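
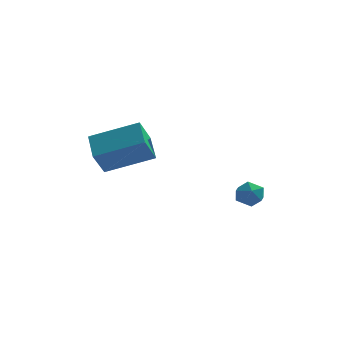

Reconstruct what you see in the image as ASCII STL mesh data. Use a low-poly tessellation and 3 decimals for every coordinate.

solid 
facet normal -0.926 -0.130 -0.355
outer loop
vertex -3.536 -2.022 0.985
vertex -3.237 -1.327 -0.048
vertex -3.125 -3.167 0.333
endloop
endfacet
facet normal -0.234 -0.543 0.806
outer loop
vertex -1.163 -2.893 1.088
vertex -3.536 -2.022 0.985
vertex -3.125 -3.167 0.333
endloop
endfacet
facet normal -0.926 -0.130 -0.356
outer loop
vertex -3.125 -3.167 0.333
vertex -3.237 -1.327 -0.048
vertex -2.826 -2.472 -0.699
endloop
endfacet
facet normal 0.298 -0.830 -0.472
outer loop
vertex -2.826 -2.472 -0.699
vertex -1.163 -2.893 1.088
vertex -3.125 -3.167 0.333
endloop
endfacet
facet normal -0.298 0.830 0.472
outer loop
vertex -3.536 -2.022 0.985
vertex -1.275 -1.053 0.707
vertex -3.237 -1.327 -0.048
endloop
endfacet
facet normal -0.234 -0.543 0.807
outer loop
vertex -1.574 -1.748 1.739
vertex -3.536 -2.022 0.985
vertex -1.163 -2.893 1.088
endloop
endfacet
facet normal -0.297 0.830 0.473
outer loop
vertex -1.574 -1.748 1.739
vertex -1.275 -1.053 0.707
vertex -3.536 -2.022 0.985
endloop
endfacet
facet normal 0.235 0.543 -0.806
outer loop
vertex -3.237 -1.327 -0.048
vertex -1.275 -1.053 0.707
vertex -2.826 -2.472 -0.699
endloop
endfacet
facet normal 0.297 -0.830 -0.472
outer loop
vertex -0.864 -2.198 0.055
vertex -1.163 -2.893 1.088
vertex -2.826 -2.472 -0.699
endloop
endfacet
facet normal 0.234 0.543 -0.806
outer loop
vertex -2.826 -2.472 -0.699
vertex -1.275 -1.053 0.707
vertex -0.864 -2.198 0.055
endloop
endfacet
facet normal 0.926 0.130 0.355
outer loop
vertex -0.864 -2.198 0.055
vertex -1.574 -1.748 1.739
vertex -1.163 -2.893 1.088
endloop
endfacet
facet normal 0.926 0.130 0.356
outer loop
vertex -1.275 -1.053 0.707
vertex -1.574 -1.748 1.739
vertex -0.864 -2.198 0.055
endloop
endfacet
facet normal -0.283 0.656 0.699
outer loop
vertex 2.597 1.09 -2.414
vertex 1.941 0.873 -2.476
vertex 2.365 0.569 -2.019
endloop
endfacet
facet normal 0.388 0.441 0.809
outer loop
vertex 2.597 1.09 -2.414
vertex 2.365 0.569 -2.019
vertex 2.998 0.534 -2.303
endloop
endfacet
facet normal 0.768 0.599 0.227
outer loop
vertex 2.597 1.09 -2.414
vertex 2.998 0.534 -2.303
vertex 2.964 0.817 -2.936
endloop
endfacet
facet normal 0.333 0.911 -0.243
outer loop
vertex 2.597 1.09 -2.414
vertex 2.964 0.817 -2.936
vertex 2.311 1.027 -3.043
endloop
endfacet
facet normal -0.318 0.947 0.050
outer loop
vertex 2.597 1.09 -2.414
vertex 2.311 1.027 -3.043
vertex 1.941 0.873 -2.476
endloop
endfacet
facet normal 0.382 -0.269 0.884
outer loop
vertex 2.998 0.534 -2.303
vertex 2.365 0.569 -2.019
vertex 2.589 -0.027 -2.297
endloop
endfacet
facet normal -0.704 0.079 0.706
outer loop
vertex 2.365 0.569 -2.019
vertex 1.941 0.873 -2.476
vertex 1.936 0.183 -2.404
endloop
endfacet
facet normal -0.760 0.550 -0.346
outer loop
vertex 1.941 0.873 -2.476
vertex 2.311 1.027 -3.043
vertex 1.902 0.466 -3.037
endloop
endfacet
facet normal 0.293 0.492 -0.820
outer loop
vertex 2.311 1.027 -3.043
vertex 2.964 0.817 -2.936
vertex 2.535 0.431 -3.321
endloop
endfacet
facet normal 0.998 -0.013 -0.060
outer loop
vertex 2.964 0.817 -2.936
vertex 2.998 0.534 -2.303
vertex 2.959 0.127 -2.864
endloop
endfacet
facet normal -0.333 -0.911 0.243
outer loop
vertex 2.303 -0.09 -2.926
vertex 2.589 -0.027 -2.297
vertex 1.936 0.183 -2.404
endloop
endfacet
facet normal -0.768 -0.599 -0.227
outer loop
vertex 2.303 -0.09 -2.926
vertex 1.936 0.183 -2.404
vertex 1.902 0.466 -3.037
endloop
endfacet
facet normal -0.388 -0.441 -0.809
outer loop
vertex 2.303 -0.09 -2.926
vertex 1.902 0.466 -3.037
vertex 2.535 0.431 -3.321
endloop
endfacet
facet normal 0.283 -0.656 -0.699
outer loop
vertex 2.303 -0.09 -2.926
vertex 2.535 0.431 -3.321
vertex 2.959 0.127 -2.864
endloop
endfacet
facet normal 0.318 -0.947 -0.050
outer loop
vertex 2.303 -0.09 -2.926
vertex 2.959 0.127 -2.864
vertex 2.589 -0.027 -2.297
endloop
endfacet
facet normal -0.293 -0.492 0.820
outer loop
vertex 1.936 0.183 -2.404
vertex 2.589 -0.027 -2.297
vertex 2.365 0.569 -2.019
endloop
endfacet
facet normal -0.998 0.013 0.060
outer loop
vertex 1.902 0.466 -3.037
vertex 1.936 0.183 -2.404
vertex 1.941 0.873 -2.476
endloop
endfacet
facet normal -0.382 0.269 -0.884
outer loop
vertex 2.535 0.431 -3.321
vertex 1.902 0.466 -3.037
vertex 2.311 1.027 -3.043
endloop
endfacet
facet normal 0.704 -0.079 -0.706
outer loop
vertex 2.959 0.127 -2.864
vertex 2.535 0.431 -3.321
vertex 2.964 0.817 -2.936
endloop
endfacet
facet normal 0.760 -0.550 0.346
outer loop
vertex 2.589 -0.027 -2.297
vertex 2.959 0.127 -2.864
vertex 2.998 0.534 -2.303
endloop
endfacet

endsolid


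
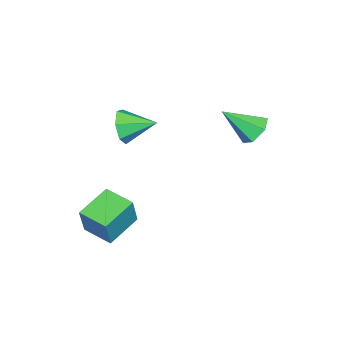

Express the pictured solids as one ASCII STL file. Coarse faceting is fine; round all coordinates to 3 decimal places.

solid 
facet normal -0.897 0.308 0.316
outer loop
vertex 2.385 -2.242 -2.255
vertex 2.857 -0.654 -2.464
vertex 1.771 -2.283 -3.957
endloop
endfacet
facet normal -0.283 -0.951 0.125
outer loop
vertex 3.583 -2.906 -4.596
vertex 2.385 -2.242 -2.255
vertex 1.771 -2.283 -3.957
endloop
endfacet
facet normal -0.897 0.308 0.316
outer loop
vertex 1.771 -2.283 -3.957
vertex 2.857 -0.654 -2.464
vertex 2.243 -0.695 -4.166
endloop
endfacet
facet normal -0.339 -0.023 -0.940
outer loop
vertex 2.243 -0.695 -4.166
vertex 3.583 -2.906 -4.596
vertex 1.771 -2.283 -3.957
endloop
endfacet
facet normal 0.339 0.023 0.940
outer loop
vertex 2.385 -2.242 -2.255
vertex 4.669 -1.277 -3.103
vertex 2.857 -0.654 -2.464
endloop
endfacet
facet normal -0.283 -0.951 0.125
outer loop
vertex 4.197 -2.865 -2.894
vertex 2.385 -2.242 -2.255
vertex 3.583 -2.906 -4.596
endloop
endfacet
facet normal 0.339 0.023 0.940
outer loop
vertex 4.197 -2.865 -2.894
vertex 4.669 -1.277 -3.103
vertex 2.385 -2.242 -2.255
endloop
endfacet
facet normal 0.283 0.951 -0.125
outer loop
vertex 2.857 -0.654 -2.464
vertex 4.669 -1.277 -3.103
vertex 2.243 -0.695 -4.166
endloop
endfacet
facet normal -0.339 -0.023 -0.940
outer loop
vertex 4.055 -1.318 -4.805
vertex 3.583 -2.906 -4.596
vertex 2.243 -0.695 -4.166
endloop
endfacet
facet normal 0.283 0.951 -0.125
outer loop
vertex 2.243 -0.695 -4.166
vertex 4.669 -1.277 -3.103
vertex 4.055 -1.318 -4.805
endloop
endfacet
facet normal 0.897 -0.308 -0.316
outer loop
vertex 4.055 -1.318 -4.805
vertex 4.197 -2.865 -2.894
vertex 3.583 -2.906 -4.596
endloop
endfacet
facet normal 0.897 -0.308 -0.316
outer loop
vertex 4.669 -1.277 -3.103
vertex 4.197 -2.865 -2.894
vertex 4.055 -1.318 -4.805
endloop
endfacet
facet normal 0.200 -0.943 -0.268
outer loop
vertex 1.757 -1.451 0.809
vertex 1.314 -1.8 1.707
vertex 0.856 -1.63 0.766
endloop
endfacet
facet normal -0.103 0.692 -0.715
outer loop
vertex 1.757 -1.451 0.809
vertex 0.856 -1.63 0.766
vertex 0.966 -0.16 2.173
endloop
endfacet
facet normal 0.200 -0.943 -0.268
outer loop
vertex 0.856 -1.63 0.766
vertex 1.314 -1.8 1.707
vertex 0.3 -1.937 1.432
endloop
endfacet
facet normal -0.772 0.468 -0.429
outer loop
vertex 0.856 -1.63 0.766
vertex 0.3 -1.937 1.432
vertex 0.966 -0.16 2.173
endloop
endfacet
facet normal 0.200 -0.942 -0.268
outer loop
vertex 0.3 -1.937 1.432
vertex 1.314 -1.8 1.707
vertex 0.508 -2.141 2.304
endloop
endfacet
facet normal -0.932 0.234 0.277
outer loop
vertex 0.3 -1.937 1.432
vertex 0.508 -2.141 2.304
vertex 0.966 -0.16 2.173
endloop
endfacet
facet normal 0.200 -0.942 -0.268
outer loop
vertex 0.508 -2.141 2.304
vertex 1.314 -1.8 1.707
vertex 1.323 -2.088 2.727
endloop
endfacet
facet normal -0.463 0.165 0.871
outer loop
vertex 0.508 -2.141 2.304
vertex 1.323 -2.088 2.727
vertex 0.966 -0.16 2.173
endloop
endfacet
facet normal 0.200 -0.942 -0.268
outer loop
vertex 1.323 -2.088 2.727
vertex 1.314 -1.8 1.707
vertex 2.132 -1.818 2.382
endloop
endfacet
facet normal 0.282 0.313 0.907
outer loop
vertex 1.323 -2.088 2.727
vertex 2.132 -1.818 2.382
vertex 0.966 -0.16 2.173
endloop
endfacet
facet normal 0.200 -0.942 -0.268
outer loop
vertex 2.132 -1.818 2.382
vertex 1.314 -1.8 1.707
vertex 2.325 -1.534 1.528
endloop
endfacet
facet normal 0.743 0.567 0.356
outer loop
vertex 2.132 -1.818 2.382
vertex 2.325 -1.534 1.528
vertex 0.966 -0.16 2.173
endloop
endfacet
facet normal 0.201 -0.942 -0.267
outer loop
vertex 2.325 -1.534 1.528
vertex 1.314 -1.8 1.707
vertex 1.757 -1.451 0.809
endloop
endfacet
facet normal 0.570 0.736 -0.366
outer loop
vertex 2.325 -1.534 1.528
vertex 1.757 -1.451 0.809
vertex 0.966 -0.16 2.173
endloop
endfacet
facet normal -0.274 0.719 -0.638
outer loop
vertex -1.562 3.793 0.168
vertex -2.495 3.593 0.343
vertex -2.03 4.25 0.884
endloop
endfacet
facet normal 0.875 0.214 0.435
outer loop
vertex -1.562 3.793 0.168
vertex -2.03 4.25 0.884
vertex -1.905 2.047 1.717
endloop
endfacet
facet normal -0.273 0.719 -0.639
outer loop
vertex -2.03 4.25 0.884
vertex -2.495 3.593 0.343
vertex -2.962 4.051 1.059
endloop
endfacet
facet normal 0.098 0.357 0.929
outer loop
vertex -2.03 4.25 0.884
vertex -2.962 4.051 1.059
vertex -1.905 2.047 1.717
endloop
endfacet
facet normal -0.275 0.719 -0.639
outer loop
vertex -2.962 4.051 1.059
vertex -2.495 3.593 0.343
vertex -3.428 3.393 0.519
endloop
endfacet
facet normal -0.676 -0.118 0.727
outer loop
vertex -2.962 4.051 1.059
vertex -3.428 3.393 0.519
vertex -1.905 2.047 1.717
endloop
endfacet
facet normal -0.275 0.718 -0.639
outer loop
vertex -3.428 3.393 0.519
vertex -2.495 3.593 0.343
vertex -2.96 2.935 -0.197
endloop
endfacet
facet normal -0.675 -0.737 0.030
outer loop
vertex -3.428 3.393 0.519
vertex -2.96 2.935 -0.197
vertex -1.905 2.047 1.717
endloop
endfacet
facet normal -0.275 0.718 -0.639
outer loop
vertex -2.96 2.935 -0.197
vertex -2.495 3.593 0.343
vertex -2.027 3.135 -0.373
endloop
endfacet
facet normal 0.101 -0.880 -0.464
outer loop
vertex -2.96 2.935 -0.197
vertex -2.027 3.135 -0.373
vertex -1.905 2.047 1.717
endloop
endfacet
facet normal -0.274 0.719 -0.639
outer loop
vertex -2.027 3.135 -0.373
vertex -2.495 3.593 0.343
vertex -1.562 3.793 0.168
endloop
endfacet
facet normal 0.876 -0.404 -0.262
outer loop
vertex -2.027 3.135 -0.373
vertex -1.562 3.793 0.168
vertex -1.905 2.047 1.717
endloop
endfacet

endsolid


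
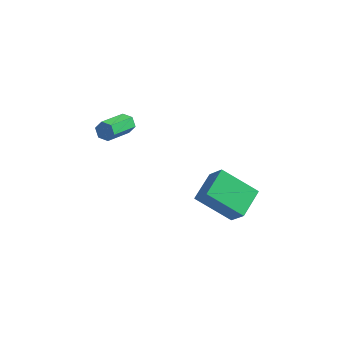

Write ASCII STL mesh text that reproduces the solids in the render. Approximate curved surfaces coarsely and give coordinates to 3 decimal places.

solid 
facet normal -0.818 -0.148 0.556
outer loop
vertex 0.822 -0.092 0.49
vertex 0.872 1.299 0.933
vertex 0.121 0.234 -0.454
endloop
endfacet
facet normal -0.034 -0.952 -0.303
outer loop
vertex 1.708 0.521 -1.533
vertex 0.822 -0.092 0.49
vertex 0.121 0.234 -0.454
endloop
endfacet
facet normal -0.818 -0.148 0.556
outer loop
vertex 0.121 0.234 -0.454
vertex 0.872 1.299 0.933
vertex 0.171 1.625 -0.011
endloop
endfacet
facet normal -0.574 0.267 -0.774
outer loop
vertex 0.171 1.625 -0.011
vertex 1.708 0.521 -1.533
vertex 0.121 0.234 -0.454
endloop
endfacet
facet normal 0.574 -0.267 0.774
outer loop
vertex 0.822 -0.092 0.49
vertex 2.459 1.586 -0.146
vertex 0.872 1.299 0.933
endloop
endfacet
facet normal -0.034 -0.952 -0.303
outer loop
vertex 2.409 0.195 -0.589
vertex 0.822 -0.092 0.49
vertex 1.708 0.521 -1.533
endloop
endfacet
facet normal 0.574 -0.267 0.774
outer loop
vertex 2.409 0.195 -0.589
vertex 2.459 1.586 -0.146
vertex 0.822 -0.092 0.49
endloop
endfacet
facet normal 0.034 0.952 0.303
outer loop
vertex 0.872 1.299 0.933
vertex 2.459 1.586 -0.146
vertex 0.171 1.625 -0.011
endloop
endfacet
facet normal -0.574 0.267 -0.774
outer loop
vertex 1.758 1.912 -1.09
vertex 1.708 0.521 -1.533
vertex 0.171 1.625 -0.011
endloop
endfacet
facet normal 0.034 0.952 0.303
outer loop
vertex 0.171 1.625 -0.011
vertex 2.459 1.586 -0.146
vertex 1.758 1.912 -1.09
endloop
endfacet
facet normal 0.818 0.148 -0.556
outer loop
vertex 1.758 1.912 -1.09
vertex 2.409 0.195 -0.589
vertex 1.708 0.521 -1.533
endloop
endfacet
facet normal 0.818 0.148 -0.556
outer loop
vertex 2.459 1.586 -0.146
vertex 2.409 0.195 -0.589
vertex 1.758 1.912 -1.09
endloop
endfacet
facet normal 0.160 0.918 -0.362
outer loop
vertex -3.608 1.893 2.143
vertex -3.855 1.771 1.725
vertex -4.102 1.967 2.113
endloop
endfacet
facet normal -0.001 0.367 0.930
outer loop
vertex -3.608 1.893 2.143
vertex -4.102 1.967 2.113
vertex -3.859 0.451 2.712
endloop
endfacet
facet normal 0.000 0.368 0.930
outer loop
vertex -3.859 0.451 2.712
vertex -4.102 1.967 2.113
vertex -4.352 0.525 2.683
endloop
endfacet
facet normal -0.159 -0.918 0.363
outer loop
vertex -3.859 0.451 2.712
vertex -4.352 0.525 2.683
vertex -4.105 0.329 2.295
endloop
endfacet
facet normal 0.159 0.918 -0.363
outer loop
vertex -4.102 1.967 2.113
vertex -3.855 1.771 1.725
vertex -4.349 1.845 1.696
endloop
endfacet
facet normal -0.855 0.312 0.415
outer loop
vertex -4.102 1.967 2.113
vertex -4.349 1.845 1.696
vertex -4.352 0.525 2.683
endloop
endfacet
facet normal -0.855 0.312 0.414
outer loop
vertex -4.352 0.525 2.683
vertex -4.349 1.845 1.696
vertex -4.599 0.403 2.265
endloop
endfacet
facet normal -0.160 -0.918 0.362
outer loop
vertex -4.352 0.525 2.683
vertex -4.599 0.403 2.265
vertex -4.105 0.329 2.295
endloop
endfacet
facet normal 0.159 0.918 -0.362
outer loop
vertex -4.349 1.845 1.696
vertex -3.855 1.771 1.725
vertex -4.101 1.649 1.308
endloop
endfacet
facet normal -0.854 -0.056 -0.517
outer loop
vertex -4.349 1.845 1.696
vertex -4.101 1.649 1.308
vertex -4.599 0.403 2.265
endloop
endfacet
facet normal -0.855 -0.055 -0.516
outer loop
vertex -4.599 0.403 2.265
vertex -4.101 1.649 1.308
vertex -4.352 0.207 1.877
endloop
endfacet
facet normal -0.160 -0.918 0.362
outer loop
vertex -4.599 0.403 2.265
vertex -4.352 0.207 1.877
vertex -4.105 0.329 2.295
endloop
endfacet
facet normal 0.159 0.918 -0.363
outer loop
vertex -4.101 1.649 1.308
vertex -3.855 1.771 1.725
vertex -3.608 1.575 1.337
endloop
endfacet
facet normal -0.000 -0.367 -0.930
outer loop
vertex -4.101 1.649 1.308
vertex -3.608 1.575 1.337
vertex -4.352 0.207 1.877
endloop
endfacet
facet normal 0.001 -0.368 -0.930
outer loop
vertex -4.352 0.207 1.877
vertex -3.608 1.575 1.337
vertex -3.858 0.133 1.907
endloop
endfacet
facet normal -0.160 -0.918 0.362
outer loop
vertex -4.352 0.207 1.877
vertex -3.858 0.133 1.907
vertex -4.105 0.329 2.295
endloop
endfacet
facet normal 0.160 0.918 -0.362
outer loop
vertex -3.608 1.575 1.337
vertex -3.855 1.771 1.725
vertex -3.361 1.697 1.755
endloop
endfacet
facet normal 0.855 -0.312 -0.414
outer loop
vertex -3.608 1.575 1.337
vertex -3.361 1.697 1.755
vertex -3.858 0.133 1.907
endloop
endfacet
facet normal 0.855 -0.312 -0.415
outer loop
vertex -3.858 0.133 1.907
vertex -3.361 1.697 1.755
vertex -3.611 0.255 2.324
endloop
endfacet
facet normal -0.159 -0.918 0.363
outer loop
vertex -3.858 0.133 1.907
vertex -3.611 0.255 2.324
vertex -4.105 0.329 2.295
endloop
endfacet
facet normal 0.160 0.918 -0.362
outer loop
vertex -3.361 1.697 1.755
vertex -3.855 1.771 1.725
vertex -3.608 1.893 2.143
endloop
endfacet
facet normal 0.855 0.055 0.516
outer loop
vertex -3.361 1.697 1.755
vertex -3.608 1.893 2.143
vertex -3.611 0.255 2.324
endloop
endfacet
facet normal 0.854 0.056 0.518
outer loop
vertex -3.611 0.255 2.324
vertex -3.608 1.893 2.143
vertex -3.859 0.451 2.712
endloop
endfacet
facet normal -0.159 -0.918 0.362
outer loop
vertex -3.611 0.255 2.324
vertex -3.859 0.451 2.712
vertex -4.105 0.329 2.295
endloop
endfacet

endsolid


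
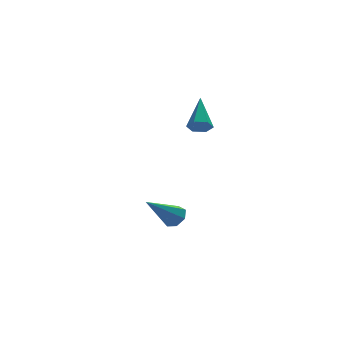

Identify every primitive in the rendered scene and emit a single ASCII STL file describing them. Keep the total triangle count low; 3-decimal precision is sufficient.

solid 
facet normal -0.268 -0.769 -0.580
outer loop
vertex 4.231 -3.172 1.186
vertex 3.659 -2.996 1.217
vertex 4.013 -2.789 0.779
endloop
endfacet
facet normal 0.931 0.226 -0.286
outer loop
vertex 4.231 -3.172 1.186
vertex 4.013 -2.789 0.779
vertex 4.181 -1.504 2.343
endloop
endfacet
facet normal -0.270 -0.768 -0.581
outer loop
vertex 4.013 -2.789 0.779
vertex 3.659 -2.996 1.217
vertex 3.44 -2.612 0.811
endloop
endfacet
facet normal 0.195 0.747 -0.635
outer loop
vertex 4.013 -2.789 0.779
vertex 3.44 -2.612 0.811
vertex 4.181 -1.504 2.343
endloop
endfacet
facet normal -0.270 -0.768 -0.581
outer loop
vertex 3.44 -2.612 0.811
vertex 3.659 -2.996 1.217
vertex 3.086 -2.819 1.249
endloop
endfacet
facet normal -0.666 0.719 -0.198
outer loop
vertex 3.44 -2.612 0.811
vertex 3.086 -2.819 1.249
vertex 4.181 -1.504 2.343
endloop
endfacet
facet normal -0.270 -0.769 -0.580
outer loop
vertex 3.086 -2.819 1.249
vertex 3.659 -2.996 1.217
vertex 3.305 -3.203 1.656
endloop
endfacet
facet normal -0.791 0.171 0.587
outer loop
vertex 3.086 -2.819 1.249
vertex 3.305 -3.203 1.656
vertex 4.181 -1.504 2.343
endloop
endfacet
facet normal -0.269 -0.769 -0.579
outer loop
vertex 3.305 -3.203 1.656
vertex 3.659 -2.996 1.217
vertex 3.878 -3.379 1.624
endloop
endfacet
facet normal -0.055 -0.350 0.935
outer loop
vertex 3.305 -3.203 1.656
vertex 3.878 -3.379 1.624
vertex 4.181 -1.504 2.343
endloop
endfacet
facet normal -0.268 -0.769 -0.580
outer loop
vertex 3.878 -3.379 1.624
vertex 3.659 -2.996 1.217
vertex 4.231 -3.172 1.186
endloop
endfacet
facet normal 0.806 -0.321 0.498
outer loop
vertex 3.878 -3.379 1.624
vertex 4.231 -3.172 1.186
vertex 4.181 -1.504 2.343
endloop
endfacet
facet normal 0.721 0.218 -0.658
outer loop
vertex 3.2 -2.423 -4.143
vertex 2.75 -2.264 -4.584
vertex 3.038 -1.883 -4.142
endloop
endfacet
facet normal 0.411 0.122 0.903
outer loop
vertex 3.2 -2.423 -4.143
vertex 3.038 -1.883 -4.142
vertex 1.25 -2.716 -3.216
endloop
endfacet
facet normal 0.721 0.218 -0.658
outer loop
vertex 3.038 -1.883 -4.142
vertex 2.75 -2.264 -4.584
vertex 2.659 -1.63 -4.474
endloop
endfacet
facet normal -0.035 0.775 0.631
outer loop
vertex 3.038 -1.883 -4.142
vertex 2.659 -1.63 -4.474
vertex 1.25 -2.716 -3.216
endloop
endfacet
facet normal 0.722 0.218 -0.657
outer loop
vertex 2.659 -1.63 -4.474
vertex 2.75 -2.264 -4.584
vertex 2.349 -1.854 -4.889
endloop
endfacet
facet normal -0.601 0.799 0.017
outer loop
vertex 2.659 -1.63 -4.474
vertex 2.349 -1.854 -4.889
vertex 1.25 -2.716 -3.216
endloop
endfacet
facet normal 0.722 0.217 -0.657
outer loop
vertex 2.349 -1.854 -4.889
vertex 2.75 -2.264 -4.584
vertex 2.341 -2.387 -5.074
endloop
endfacet
facet normal -0.862 0.178 -0.475
outer loop
vertex 2.349 -1.854 -4.889
vertex 2.341 -2.387 -5.074
vertex 1.25 -2.716 -3.216
endloop
endfacet
facet normal 0.722 0.217 -0.657
outer loop
vertex 2.341 -2.387 -5.074
vertex 2.75 -2.264 -4.584
vertex 2.642 -2.827 -4.889
endloop
endfacet
facet normal -0.620 -0.624 -0.475
outer loop
vertex 2.341 -2.387 -5.074
vertex 2.642 -2.827 -4.889
vertex 1.25 -2.716 -3.216
endloop
endfacet
facet normal 0.721 0.218 -0.657
outer loop
vertex 2.642 -2.827 -4.889
vertex 2.75 -2.264 -4.584
vertex 3.024 -2.843 -4.475
endloop
endfacet
facet normal -0.060 -0.998 0.017
outer loop
vertex 2.642 -2.827 -4.889
vertex 3.024 -2.843 -4.475
vertex 1.25 -2.716 -3.216
endloop
endfacet
facet normal 0.721 0.218 -0.658
outer loop
vertex 3.024 -2.843 -4.475
vertex 2.75 -2.264 -4.584
vertex 3.2 -2.423 -4.143
endloop
endfacet
facet normal 0.400 -0.666 0.630
outer loop
vertex 3.024 -2.843 -4.475
vertex 3.2 -2.423 -4.143
vertex 1.25 -2.716 -3.216
endloop
endfacet

endsolid


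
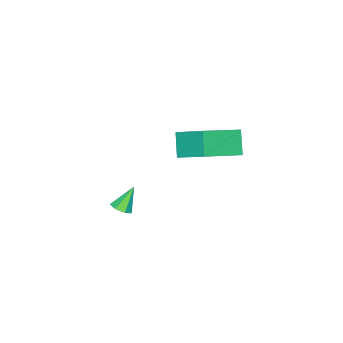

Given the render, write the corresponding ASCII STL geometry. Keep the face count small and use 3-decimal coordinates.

solid 
facet normal 0.583 -0.095 -0.807
outer loop
vertex 3.075 -1.034 -1.468
vertex 2.822 -1.469 -1.6
vertex 2.715 -0.978 -1.735
endloop
endfacet
facet normal -0.060 0.958 0.282
outer loop
vertex 3.075 -1.034 -1.468
vertex 2.715 -0.978 -1.735
vertex 2.098 -1.351 -0.6
endloop
endfacet
facet normal 0.583 -0.095 -0.807
outer loop
vertex 2.715 -0.978 -1.735
vertex 2.822 -1.469 -1.6
vertex 2.436 -1.292 -1.9
endloop
endfacet
facet normal -0.699 0.700 -0.150
outer loop
vertex 2.715 -0.978 -1.735
vertex 2.436 -1.292 -1.9
vertex 2.098 -1.351 -0.6
endloop
endfacet
facet normal 0.583 -0.096 -0.807
outer loop
vertex 2.436 -1.292 -1.9
vertex 2.822 -1.469 -1.6
vertex 2.447 -1.739 -1.839
endloop
endfacet
facet normal -0.966 -0.058 -0.254
outer loop
vertex 2.436 -1.292 -1.9
vertex 2.447 -1.739 -1.839
vertex 2.098 -1.351 -0.6
endloop
endfacet
facet normal 0.583 -0.095 -0.807
outer loop
vertex 2.447 -1.739 -1.839
vertex 2.822 -1.469 -1.6
vertex 2.741 -1.983 -1.598
endloop
endfacet
facet normal -0.661 -0.749 0.048
outer loop
vertex 2.447 -1.739 -1.839
vertex 2.741 -1.983 -1.598
vertex 2.098 -1.351 -0.6
endloop
endfacet
facet normal 0.583 -0.095 -0.807
outer loop
vertex 2.741 -1.983 -1.598
vertex 2.822 -1.469 -1.6
vertex 3.095 -1.84 -1.359
endloop
endfacet
facet normal -0.014 -0.849 0.529
outer loop
vertex 2.741 -1.983 -1.598
vertex 3.095 -1.84 -1.359
vertex 2.098 -1.351 -0.6
endloop
endfacet
facet normal 0.583 -0.095 -0.807
outer loop
vertex 3.095 -1.84 -1.359
vertex 2.822 -1.469 -1.6
vertex 3.244 -1.417 -1.301
endloop
endfacet
facet normal 0.488 -0.285 0.825
outer loop
vertex 3.095 -1.84 -1.359
vertex 3.244 -1.417 -1.301
vertex 2.098 -1.351 -0.6
endloop
endfacet
facet normal 0.583 -0.094 -0.807
outer loop
vertex 3.244 -1.417 -1.301
vertex 2.822 -1.469 -1.6
vertex 3.075 -1.034 -1.468
endloop
endfacet
facet normal 0.468 0.519 0.716
outer loop
vertex 3.244 -1.417 -1.301
vertex 3.075 -1.034 -1.468
vertex 2.098 -1.351 -0.6
endloop
endfacet
facet normal -0.867 0.318 -0.383
outer loop
vertex -3.829 -0.237 -0.244
vertex -3.176 0.372 -1.216
vertex -3.939 -1.81 -1.303
endloop
endfacet
facet normal -0.495 -0.461 0.737
outer loop
vertex -2.084 -2.492 -0.484
vertex -3.829 -0.237 -0.244
vertex -3.939 -1.81 -1.303
endloop
endfacet
facet normal -0.867 0.318 -0.383
outer loop
vertex -3.939 -1.81 -1.303
vertex -3.176 0.372 -1.216
vertex -3.286 -1.202 -2.275
endloop
endfacet
facet normal -0.058 -0.828 -0.557
outer loop
vertex -3.286 -1.202 -2.275
vertex -2.084 -2.492 -0.484
vertex -3.939 -1.81 -1.303
endloop
endfacet
facet normal 0.058 0.828 0.558
outer loop
vertex -3.829 -0.237 -0.244
vertex -1.321 -0.31 -0.397
vertex -3.176 0.372 -1.216
endloop
endfacet
facet normal -0.495 -0.461 0.737
outer loop
vertex -1.974 -0.918 0.575
vertex -3.829 -0.237 -0.244
vertex -2.084 -2.492 -0.484
endloop
endfacet
facet normal 0.058 0.828 0.557
outer loop
vertex -1.974 -0.918 0.575
vertex -1.321 -0.31 -0.397
vertex -3.829 -0.237 -0.244
endloop
endfacet
facet normal 0.495 0.461 -0.737
outer loop
vertex -3.176 0.372 -1.216
vertex -1.321 -0.31 -0.397
vertex -3.286 -1.202 -2.275
endloop
endfacet
facet normal -0.058 -0.828 -0.558
outer loop
vertex -1.431 -1.883 -1.456
vertex -2.084 -2.492 -0.484
vertex -3.286 -1.202 -2.275
endloop
endfacet
facet normal 0.495 0.461 -0.737
outer loop
vertex -3.286 -1.202 -2.275
vertex -1.321 -0.31 -0.397
vertex -1.431 -1.883 -1.456
endloop
endfacet
facet normal 0.867 -0.318 0.383
outer loop
vertex -1.431 -1.883 -1.456
vertex -1.974 -0.918 0.575
vertex -2.084 -2.492 -0.484
endloop
endfacet
facet normal 0.867 -0.319 0.383
outer loop
vertex -1.321 -0.31 -0.397
vertex -1.974 -0.918 0.575
vertex -1.431 -1.883 -1.456
endloop
endfacet

endsolid


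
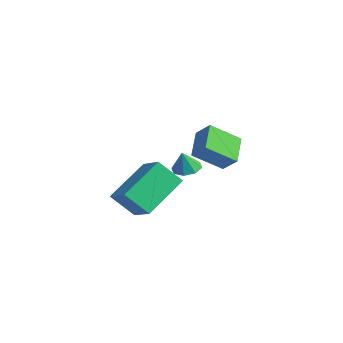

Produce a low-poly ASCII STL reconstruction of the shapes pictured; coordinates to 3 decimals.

solid 
facet normal -0.903 -0.000 -0.429
outer loop
vertex 0.791 -0.845 1.373
vertex 1.266 -0.036 0.374
vertex 1.344 -2.604 0.21
endloop
endfacet
facet normal -0.347 -0.591 0.729
outer loop
vertex 2.554 -2.604 0.786
vertex 0.791 -0.845 1.373
vertex 1.344 -2.604 0.21
endloop
endfacet
facet normal -0.903 0.000 -0.430
outer loop
vertex 1.344 -2.604 0.21
vertex 1.266 -0.036 0.374
vertex 1.819 -1.795 -0.788
endloop
endfacet
facet normal 0.254 -0.807 -0.533
outer loop
vertex 1.819 -1.795 -0.788
vertex 2.554 -2.604 0.786
vertex 1.344 -2.604 0.21
endloop
endfacet
facet normal -0.254 0.807 0.533
outer loop
vertex 0.791 -0.845 1.373
vertex 2.476 -0.036 0.95
vertex 1.266 -0.036 0.374
endloop
endfacet
facet normal -0.346 -0.590 0.729
outer loop
vertex 2.001 -0.845 1.948
vertex 0.791 -0.845 1.373
vertex 2.554 -2.604 0.786
endloop
endfacet
facet normal -0.254 0.807 0.533
outer loop
vertex 2.001 -0.845 1.948
vertex 2.476 -0.036 0.95
vertex 0.791 -0.845 1.373
endloop
endfacet
facet normal 0.347 0.590 -0.729
outer loop
vertex 1.266 -0.036 0.374
vertex 2.476 -0.036 0.95
vertex 1.819 -1.795 -0.788
endloop
endfacet
facet normal 0.253 -0.807 -0.533
outer loop
vertex 3.029 -1.795 -0.213
vertex 2.554 -2.604 0.786
vertex 1.819 -1.795 -0.788
endloop
endfacet
facet normal 0.346 0.591 -0.729
outer loop
vertex 1.819 -1.795 -0.788
vertex 2.476 -0.036 0.95
vertex 3.029 -1.795 -0.213
endloop
endfacet
facet normal 0.903 0.000 0.430
outer loop
vertex 3.029 -1.795 -0.213
vertex 2.001 -0.845 1.948
vertex 2.554 -2.604 0.786
endloop
endfacet
facet normal 0.903 -0.000 0.430
outer loop
vertex 2.476 -0.036 0.95
vertex 2.001 -0.845 1.948
vertex 3.029 -1.795 -0.213
endloop
endfacet
facet normal -0.113 0.289 -0.951
outer loop
vertex -0.552 2.248 -0.294
vertex -1.197 2.206 -0.23
vertex -0.756 2.675 -0.14
endloop
endfacet
facet normal 0.836 0.217 0.504
outer loop
vertex -0.552 2.248 -0.294
vertex -0.756 2.675 -0.14
vertex -1.083 1.914 0.73
endloop
endfacet
facet normal -0.113 0.288 -0.951
outer loop
vertex -0.756 2.675 -0.14
vertex -1.197 2.206 -0.23
vertex -1.219 2.827 -0.039
endloop
endfacet
facet normal 0.358 0.632 0.687
outer loop
vertex -0.756 2.675 -0.14
vertex -1.219 2.827 -0.039
vertex -1.083 1.914 0.73
endloop
endfacet
facet normal -0.115 0.288 -0.951
outer loop
vertex -1.219 2.827 -0.039
vertex -1.197 2.206 -0.23
vertex -1.669 2.615 -0.049
endloop
endfacet
facet normal -0.294 0.590 0.752
outer loop
vertex -1.219 2.827 -0.039
vertex -1.669 2.615 -0.049
vertex -1.083 1.914 0.73
endloop
endfacet
facet normal -0.113 0.290 -0.950
outer loop
vertex -1.669 2.615 -0.049
vertex -1.197 2.206 -0.23
vertex -1.843 2.164 -0.166
endloop
endfacet
facet normal -0.742 0.115 0.661
outer loop
vertex -1.669 2.615 -0.049
vertex -1.843 2.164 -0.166
vertex -1.083 1.914 0.73
endloop
endfacet
facet normal -0.113 0.289 -0.951
outer loop
vertex -1.843 2.164 -0.166
vertex -1.197 2.206 -0.23
vertex -1.639 1.737 -0.32
endloop
endfacet
facet normal -0.720 -0.513 0.468
outer loop
vertex -1.843 2.164 -0.166
vertex -1.639 1.737 -0.32
vertex -1.083 1.914 0.73
endloop
endfacet
facet normal -0.113 0.289 -0.951
outer loop
vertex -1.639 1.737 -0.32
vertex -1.197 2.206 -0.23
vertex -1.176 1.585 -0.421
endloop
endfacet
facet normal -0.242 -0.927 0.285
outer loop
vertex -1.639 1.737 -0.32
vertex -1.176 1.585 -0.421
vertex -1.083 1.914 0.73
endloop
endfacet
facet normal -0.114 0.289 -0.951
outer loop
vertex -1.176 1.585 -0.421
vertex -1.197 2.206 -0.23
vertex -0.726 1.796 -0.411
endloop
endfacet
facet normal 0.410 -0.885 0.220
outer loop
vertex -1.176 1.585 -0.421
vertex -0.726 1.796 -0.411
vertex -1.083 1.914 0.73
endloop
endfacet
facet normal -0.113 0.290 -0.950
outer loop
vertex -0.726 1.796 -0.411
vertex -1.197 2.206 -0.23
vertex -0.552 2.248 -0.294
endloop
endfacet
facet normal 0.857 -0.410 0.311
outer loop
vertex -0.726 1.796 -0.411
vertex -0.552 2.248 -0.294
vertex -1.083 1.914 0.73
endloop
endfacet
facet normal -0.700 -0.284 -0.655
outer loop
vertex -0.929 2.475 1.799
vertex -0.601 3.754 0.895
vertex 0.076 1.696 1.062
endloop
endfacet
facet normal -0.205 -0.799 0.565
outer loop
vertex 0.741 1.966 1.685
vertex -0.929 2.475 1.799
vertex 0.076 1.696 1.062
endloop
endfacet
facet normal -0.700 -0.283 -0.656
outer loop
vertex 0.076 1.696 1.062
vertex -0.601 3.754 0.895
vertex 0.405 2.975 0.158
endloop
endfacet
facet normal 0.684 -0.530 -0.501
outer loop
vertex 0.405 2.975 0.158
vertex 0.741 1.966 1.685
vertex 0.076 1.696 1.062
endloop
endfacet
facet normal -0.684 0.530 0.501
outer loop
vertex -0.929 2.475 1.799
vertex 0.064 4.024 1.518
vertex -0.601 3.754 0.895
endloop
endfacet
facet normal -0.205 -0.799 0.565
outer loop
vertex -0.265 2.745 2.422
vertex -0.929 2.475 1.799
vertex 0.741 1.966 1.685
endloop
endfacet
facet normal -0.685 0.530 0.500
outer loop
vertex -0.265 2.745 2.422
vertex 0.064 4.024 1.518
vertex -0.929 2.475 1.799
endloop
endfacet
facet normal 0.205 0.799 -0.565
outer loop
vertex -0.601 3.754 0.895
vertex 0.064 4.024 1.518
vertex 0.405 2.975 0.158
endloop
endfacet
facet normal 0.685 -0.529 -0.501
outer loop
vertex 1.069 3.245 0.781
vertex 0.741 1.966 1.685
vertex 0.405 2.975 0.158
endloop
endfacet
facet normal 0.205 0.799 -0.565
outer loop
vertex 0.405 2.975 0.158
vertex 0.064 4.024 1.518
vertex 1.069 3.245 0.781
endloop
endfacet
facet normal 0.700 0.284 0.655
outer loop
vertex 1.069 3.245 0.781
vertex -0.265 2.745 2.422
vertex 0.741 1.966 1.685
endloop
endfacet
facet normal 0.700 0.283 0.655
outer loop
vertex 0.064 4.024 1.518
vertex -0.265 2.745 2.422
vertex 1.069 3.245 0.781
endloop
endfacet

endsolid


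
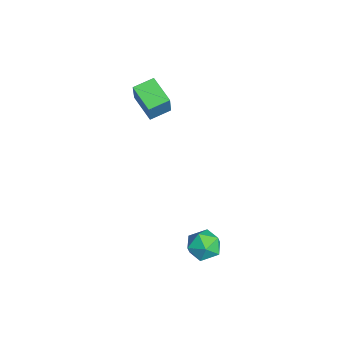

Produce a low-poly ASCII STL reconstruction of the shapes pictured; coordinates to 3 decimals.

solid 
facet normal 0.385 0.187 0.904
outer loop
vertex 2.247 2.782 -1.254
vertex 2.104 1.921 -1.015
vertex 2.888 2.16 -1.398
endloop
endfacet
facet normal 0.681 0.607 0.409
outer loop
vertex 2.247 2.782 -1.254
vertex 2.888 2.16 -1.398
vertex 2.712 2.783 -2.029
endloop
endfacet
facet normal 0.160 0.982 0.097
outer loop
vertex 2.247 2.782 -1.254
vertex 2.712 2.783 -2.029
vertex 1.819 2.929 -2.037
endloop
endfacet
facet normal -0.458 0.794 0.400
outer loop
vertex 2.247 2.782 -1.254
vertex 1.819 2.929 -2.037
vertex 1.444 2.397 -1.41
endloop
endfacet
facet normal -0.319 0.302 0.898
outer loop
vertex 2.247 2.782 -1.254
vertex 1.444 2.397 -1.41
vertex 2.104 1.921 -1.015
endloop
endfacet
facet normal 0.978 0.188 -0.087
outer loop
vertex 2.712 2.783 -2.029
vertex 2.888 2.16 -1.398
vertex 2.856 1.923 -2.27
endloop
endfacet
facet normal 0.499 -0.491 0.714
outer loop
vertex 2.888 2.16 -1.398
vertex 2.104 1.921 -1.015
vertex 2.481 1.391 -1.643
endloop
endfacet
facet normal -0.641 -0.305 0.704
outer loop
vertex 2.104 1.921 -1.015
vertex 1.444 2.397 -1.41
vertex 1.588 1.537 -1.651
endloop
endfacet
facet normal -0.866 0.490 -0.102
outer loop
vertex 1.444 2.397 -1.41
vertex 1.819 2.929 -2.037
vertex 1.412 2.16 -2.282
endloop
endfacet
facet normal 0.135 0.796 -0.590
outer loop
vertex 1.819 2.929 -2.037
vertex 2.712 2.783 -2.029
vertex 2.196 2.399 -2.665
endloop
endfacet
facet normal 0.458 -0.794 -0.400
outer loop
vertex 2.053 1.538 -2.426
vertex 2.856 1.923 -2.27
vertex 2.481 1.391 -1.643
endloop
endfacet
facet normal -0.160 -0.982 -0.097
outer loop
vertex 2.053 1.538 -2.426
vertex 2.481 1.391 -1.643
vertex 1.588 1.537 -1.651
endloop
endfacet
facet normal -0.681 -0.607 -0.409
outer loop
vertex 2.053 1.538 -2.426
vertex 1.588 1.537 -1.651
vertex 1.412 2.16 -2.282
endloop
endfacet
facet normal -0.385 -0.187 -0.904
outer loop
vertex 2.053 1.538 -2.426
vertex 1.412 2.16 -2.282
vertex 2.196 2.399 -2.665
endloop
endfacet
facet normal 0.319 -0.302 -0.898
outer loop
vertex 2.053 1.538 -2.426
vertex 2.196 2.399 -2.665
vertex 2.856 1.923 -2.27
endloop
endfacet
facet normal 0.866 -0.490 0.102
outer loop
vertex 2.481 1.391 -1.643
vertex 2.856 1.923 -2.27
vertex 2.888 2.16 -1.398
endloop
endfacet
facet normal -0.135 -0.796 0.590
outer loop
vertex 1.588 1.537 -1.651
vertex 2.481 1.391 -1.643
vertex 2.104 1.921 -1.015
endloop
endfacet
facet normal -0.978 -0.188 0.087
outer loop
vertex 1.412 2.16 -2.282
vertex 1.588 1.537 -1.651
vertex 1.444 2.397 -1.41
endloop
endfacet
facet normal -0.499 0.491 -0.714
outer loop
vertex 2.196 2.399 -2.665
vertex 1.412 2.16 -2.282
vertex 1.819 2.929 -2.037
endloop
endfacet
facet normal 0.641 0.305 -0.704
outer loop
vertex 2.856 1.923 -2.27
vertex 2.196 2.399 -2.665
vertex 2.712 2.783 -2.029
endloop
endfacet
facet normal -0.835 -0.405 0.373
outer loop
vertex -3.552 -0.472 4.674
vertex -3.921 0.53 4.937
vertex -4.199 -0.362 3.347
endloop
endfacet
facet normal 0.336 -0.911 -0.239
outer loop
vertex -2.939 0.25 2.783
vertex -3.552 -0.472 4.674
vertex -4.199 -0.362 3.347
endloop
endfacet
facet normal -0.834 -0.406 0.373
outer loop
vertex -4.199 -0.362 3.347
vertex -3.921 0.53 4.937
vertex -4.568 0.64 3.611
endloop
endfacet
facet normal -0.438 0.075 -0.896
outer loop
vertex -4.568 0.64 3.611
vertex -2.939 0.25 2.783
vertex -4.199 -0.362 3.347
endloop
endfacet
facet normal 0.437 -0.074 0.896
outer loop
vertex -3.552 -0.472 4.674
vertex -2.661 1.142 4.373
vertex -3.921 0.53 4.937
endloop
endfacet
facet normal 0.335 -0.911 -0.239
outer loop
vertex -2.292 0.14 4.109
vertex -3.552 -0.472 4.674
vertex -2.939 0.25 2.783
endloop
endfacet
facet normal 0.438 -0.075 0.896
outer loop
vertex -2.292 0.14 4.109
vertex -2.661 1.142 4.373
vertex -3.552 -0.472 4.674
endloop
endfacet
facet normal -0.335 0.911 0.239
outer loop
vertex -3.921 0.53 4.937
vertex -2.661 1.142 4.373
vertex -4.568 0.64 3.611
endloop
endfacet
facet normal -0.438 0.074 -0.896
outer loop
vertex -3.308 1.252 3.046
vertex -2.939 0.25 2.783
vertex -4.568 0.64 3.611
endloop
endfacet
facet normal -0.335 0.911 0.239
outer loop
vertex -4.568 0.64 3.611
vertex -2.661 1.142 4.373
vertex -3.308 1.252 3.046
endloop
endfacet
facet normal 0.834 0.405 -0.374
outer loop
vertex -3.308 1.252 3.046
vertex -2.292 0.14 4.109
vertex -2.939 0.25 2.783
endloop
endfacet
facet normal 0.834 0.406 -0.373
outer loop
vertex -2.661 1.142 4.373
vertex -2.292 0.14 4.109
vertex -3.308 1.252 3.046
endloop
endfacet

endsolid


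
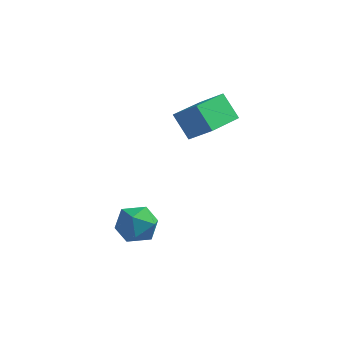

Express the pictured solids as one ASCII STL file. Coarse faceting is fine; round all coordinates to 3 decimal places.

solid 
facet normal -0.582 0.247 0.775
outer loop
vertex 3.874 0.046 5.133
vertex 4.41 2.133 4.871
vertex 2.681 0.233 4.177
endloop
endfacet
facet normal -0.248 -0.961 0.121
outer loop
vertex 3.59 -0.153 2.969
vertex 3.874 0.046 5.133
vertex 2.681 0.233 4.177
endloop
endfacet
facet normal -0.582 0.247 0.774
outer loop
vertex 2.681 0.233 4.177
vertex 4.41 2.133 4.871
vertex 3.218 2.319 3.915
endloop
endfacet
facet normal -0.774 0.121 -0.621
outer loop
vertex 3.218 2.319 3.915
vertex 3.59 -0.153 2.969
vertex 2.681 0.233 4.177
endloop
endfacet
facet normal 0.774 -0.121 0.621
outer loop
vertex 3.874 0.046 5.133
vertex 5.319 1.747 3.663
vertex 4.41 2.133 4.871
endloop
endfacet
facet normal -0.247 -0.961 0.121
outer loop
vertex 4.782 -0.339 3.925
vertex 3.874 0.046 5.133
vertex 3.59 -0.153 2.969
endloop
endfacet
facet normal 0.774 -0.121 0.621
outer loop
vertex 4.782 -0.339 3.925
vertex 5.319 1.747 3.663
vertex 3.874 0.046 5.133
endloop
endfacet
facet normal 0.247 0.961 -0.121
outer loop
vertex 4.41 2.133 4.871
vertex 5.319 1.747 3.663
vertex 3.218 2.319 3.915
endloop
endfacet
facet normal -0.775 0.121 -0.621
outer loop
vertex 4.126 1.934 2.707
vertex 3.59 -0.153 2.969
vertex 3.218 2.319 3.915
endloop
endfacet
facet normal 0.247 0.961 -0.121
outer loop
vertex 3.218 2.319 3.915
vertex 5.319 1.747 3.663
vertex 4.126 1.934 2.707
endloop
endfacet
facet normal 0.583 -0.247 -0.774
outer loop
vertex 4.126 1.934 2.707
vertex 4.782 -0.339 3.925
vertex 3.59 -0.153 2.969
endloop
endfacet
facet normal 0.582 -0.247 -0.775
outer loop
vertex 5.319 1.747 3.663
vertex 4.782 -0.339 3.925
vertex 4.126 1.934 2.707
endloop
endfacet
facet normal -0.830 0.531 0.170
outer loop
vertex 1.045 -2.448 -1.944
vertex 1.243 -2.496 -0.827
vertex 1.665 -1.639 -1.442
endloop
endfacet
facet normal -0.543 0.702 -0.461
outer loop
vertex 1.045 -2.448 -1.944
vertex 1.665 -1.639 -1.442
vertex 1.982 -2.055 -2.45
endloop
endfacet
facet normal -0.507 0.109 -0.855
outer loop
vertex 1.045 -2.448 -1.944
vertex 1.982 -2.055 -2.45
vertex 1.757 -3.168 -2.458
endloop
endfacet
facet normal -0.772 -0.430 -0.468
outer loop
vertex 1.045 -2.448 -1.944
vertex 1.757 -3.168 -2.458
vertex 1.3 -3.44 -1.454
endloop
endfacet
facet normal -0.972 -0.168 0.165
outer loop
vertex 1.045 -2.448 -1.944
vertex 1.3 -3.44 -1.454
vertex 1.243 -2.496 -0.827
endloop
endfacet
facet normal 0.123 0.930 -0.345
outer loop
vertex 1.982 -2.055 -2.45
vertex 1.665 -1.639 -1.442
vertex 2.76 -1.86 -1.646
endloop
endfacet
facet normal -0.342 0.653 0.675
outer loop
vertex 1.665 -1.639 -1.442
vertex 1.243 -2.496 -0.827
vertex 2.303 -2.132 -0.642
endloop
endfacet
facet normal -0.570 -0.478 0.668
outer loop
vertex 1.243 -2.496 -0.827
vertex 1.3 -3.44 -1.454
vertex 2.078 -3.245 -0.65
endloop
endfacet
facet normal -0.248 -0.901 -0.357
outer loop
vertex 1.3 -3.44 -1.454
vertex 1.757 -3.168 -2.458
vertex 2.395 -3.661 -1.658
endloop
endfacet
facet normal 0.182 -0.030 -0.983
outer loop
vertex 1.757 -3.168 -2.458
vertex 1.982 -2.055 -2.45
vertex 2.817 -2.804 -2.273
endloop
endfacet
facet normal 0.772 0.430 0.468
outer loop
vertex 3.015 -2.852 -1.156
vertex 2.76 -1.86 -1.646
vertex 2.303 -2.132 -0.642
endloop
endfacet
facet normal 0.507 -0.109 0.855
outer loop
vertex 3.015 -2.852 -1.156
vertex 2.303 -2.132 -0.642
vertex 2.078 -3.245 -0.65
endloop
endfacet
facet normal 0.543 -0.702 0.461
outer loop
vertex 3.015 -2.852 -1.156
vertex 2.078 -3.245 -0.65
vertex 2.395 -3.661 -1.658
endloop
endfacet
facet normal 0.830 -0.531 -0.170
outer loop
vertex 3.015 -2.852 -1.156
vertex 2.395 -3.661 -1.658
vertex 2.817 -2.804 -2.273
endloop
endfacet
facet normal 0.972 0.168 -0.165
outer loop
vertex 3.015 -2.852 -1.156
vertex 2.817 -2.804 -2.273
vertex 2.76 -1.86 -1.646
endloop
endfacet
facet normal 0.248 0.901 0.357
outer loop
vertex 2.303 -2.132 -0.642
vertex 2.76 -1.86 -1.646
vertex 1.665 -1.639 -1.442
endloop
endfacet
facet normal -0.182 0.030 0.983
outer loop
vertex 2.078 -3.245 -0.65
vertex 2.303 -2.132 -0.642
vertex 1.243 -2.496 -0.827
endloop
endfacet
facet normal -0.123 -0.930 0.345
outer loop
vertex 2.395 -3.661 -1.658
vertex 2.078 -3.245 -0.65
vertex 1.3 -3.44 -1.454
endloop
endfacet
facet normal 0.342 -0.653 -0.675
outer loop
vertex 2.817 -2.804 -2.273
vertex 2.395 -3.661 -1.658
vertex 1.757 -3.168 -2.458
endloop
endfacet
facet normal 0.570 0.478 -0.668
outer loop
vertex 2.76 -1.86 -1.646
vertex 2.817 -2.804 -2.273
vertex 1.982 -2.055 -2.45
endloop
endfacet

endsolid


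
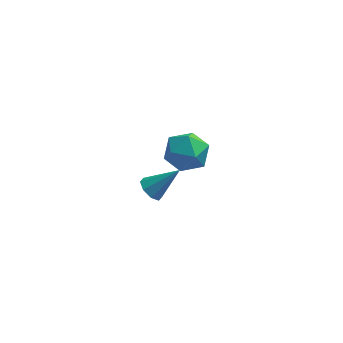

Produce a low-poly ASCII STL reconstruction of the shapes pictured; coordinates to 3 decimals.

solid 
facet normal -0.710 -0.152 -0.688
outer loop
vertex -2.372 -1.569 1.131
vertex -2.66 -1.147 1.335
vertex -2.273 -1.203 0.948
endloop
endfacet
facet normal 0.866 -0.391 -0.313
outer loop
vertex -2.372 -1.569 1.131
vertex -2.273 -1.203 0.948
vertex -1.66 -0.933 2.305
endloop
endfacet
facet normal -0.710 -0.150 -0.688
outer loop
vertex -2.273 -1.203 0.948
vertex -2.66 -1.147 1.335
vertex -2.4 -0.804 0.992
endloop
endfacet
facet normal 0.839 0.316 -0.442
outer loop
vertex -2.273 -1.203 0.948
vertex -2.4 -0.804 0.992
vertex -1.66 -0.933 2.305
endloop
endfacet
facet normal -0.708 -0.152 -0.689
outer loop
vertex -2.4 -0.804 0.992
vertex -2.66 -1.147 1.335
vertex -2.68 -0.606 1.236
endloop
endfacet
facet normal 0.462 0.869 -0.175
outer loop
vertex -2.4 -0.804 0.992
vertex -2.68 -0.606 1.236
vertex -1.66 -0.933 2.305
endloop
endfacet
facet normal -0.709 -0.152 -0.689
outer loop
vertex -2.68 -0.606 1.236
vertex -2.66 -1.147 1.335
vertex -2.948 -0.725 1.538
endloop
endfacet
facet normal -0.045 0.942 0.331
outer loop
vertex -2.68 -0.606 1.236
vertex -2.948 -0.725 1.538
vertex -1.66 -0.933 2.305
endloop
endfacet
facet normal -0.709 -0.153 -0.689
outer loop
vertex -2.948 -0.725 1.538
vertex -2.66 -1.147 1.335
vertex -3.047 -1.091 1.721
endloop
endfacet
facet normal -0.385 0.494 0.780
outer loop
vertex -2.948 -0.725 1.538
vertex -3.047 -1.091 1.721
vertex -1.66 -0.933 2.305
endloop
endfacet
facet normal -0.709 -0.151 -0.689
outer loop
vertex -3.047 -1.091 1.721
vertex -2.66 -1.147 1.335
vertex -2.92 -1.49 1.678
endloop
endfacet
facet normal -0.359 -0.212 0.909
outer loop
vertex -3.047 -1.091 1.721
vertex -2.92 -1.49 1.678
vertex -1.66 -0.933 2.305
endloop
endfacet
facet normal -0.709 -0.151 -0.689
outer loop
vertex -2.92 -1.49 1.678
vertex -2.66 -1.147 1.335
vertex -2.64 -1.688 1.433
endloop
endfacet
facet normal 0.020 -0.767 0.642
outer loop
vertex -2.92 -1.49 1.678
vertex -2.64 -1.688 1.433
vertex -1.66 -0.933 2.305
endloop
endfacet
facet normal -0.709 -0.151 -0.689
outer loop
vertex -2.64 -1.688 1.433
vertex -2.66 -1.147 1.335
vertex -2.372 -1.569 1.131
endloop
endfacet
facet normal 0.526 -0.840 0.136
outer loop
vertex -2.64 -1.688 1.433
vertex -2.372 -1.569 1.131
vertex -1.66 -0.933 2.305
endloop
endfacet
facet normal -0.858 0.484 -0.171
outer loop
vertex -1.912 4.343 -2.048
vertex -2.406 3.507 -1.936
vertex -2.236 4.081 -1.164
endloop
endfacet
facet normal -0.380 0.916 0.132
outer loop
vertex -1.912 4.343 -2.048
vertex -2.236 4.081 -1.164
vertex -1.342 4.466 -1.263
endloop
endfacet
facet normal 0.196 0.937 -0.289
outer loop
vertex -1.912 4.343 -2.048
vertex -1.342 4.466 -1.263
vertex -0.96 4.129 -2.098
endloop
endfacet
facet normal 0.072 0.518 -0.852
outer loop
vertex -1.912 4.343 -2.048
vertex -0.96 4.129 -2.098
vertex -1.617 3.536 -2.514
endloop
endfacet
facet normal -0.580 0.238 -0.779
outer loop
vertex -1.912 4.343 -2.048
vertex -1.617 3.536 -2.514
vertex -2.406 3.507 -1.936
endloop
endfacet
facet normal -0.186 0.627 0.756
outer loop
vertex -1.342 4.466 -1.263
vertex -2.236 4.081 -1.164
vertex -1.483 3.704 -0.666
endloop
endfacet
facet normal -0.961 -0.073 0.266
outer loop
vertex -2.236 4.081 -1.164
vertex -2.406 3.507 -1.936
vertex -2.14 3.111 -1.082
endloop
endfacet
facet normal -0.510 -0.470 -0.720
outer loop
vertex -2.406 3.507 -1.936
vertex -1.617 3.536 -2.514
vertex -1.758 2.774 -1.917
endloop
endfacet
facet normal 0.546 -0.017 -0.838
outer loop
vertex -1.617 3.536 -2.514
vertex -0.96 4.129 -2.098
vertex -0.864 3.159 -2.016
endloop
endfacet
facet normal 0.746 0.662 0.074
outer loop
vertex -0.96 4.129 -2.098
vertex -1.342 4.466 -1.263
vertex -0.694 3.733 -1.244
endloop
endfacet
facet normal -0.072 -0.518 0.852
outer loop
vertex -1.188 2.897 -1.132
vertex -1.483 3.704 -0.666
vertex -2.14 3.111 -1.082
endloop
endfacet
facet normal -0.196 -0.937 0.289
outer loop
vertex -1.188 2.897 -1.132
vertex -2.14 3.111 -1.082
vertex -1.758 2.774 -1.917
endloop
endfacet
facet normal 0.380 -0.916 -0.132
outer loop
vertex -1.188 2.897 -1.132
vertex -1.758 2.774 -1.917
vertex -0.864 3.159 -2.016
endloop
endfacet
facet normal 0.858 -0.484 0.171
outer loop
vertex -1.188 2.897 -1.132
vertex -0.864 3.159 -2.016
vertex -0.694 3.733 -1.244
endloop
endfacet
facet normal 0.580 -0.238 0.779
outer loop
vertex -1.188 2.897 -1.132
vertex -0.694 3.733 -1.244
vertex -1.483 3.704 -0.666
endloop
endfacet
facet normal -0.546 0.017 0.838
outer loop
vertex -2.14 3.111 -1.082
vertex -1.483 3.704 -0.666
vertex -2.236 4.081 -1.164
endloop
endfacet
facet normal -0.746 -0.662 -0.074
outer loop
vertex -1.758 2.774 -1.917
vertex -2.14 3.111 -1.082
vertex -2.406 3.507 -1.936
endloop
endfacet
facet normal 0.186 -0.627 -0.756
outer loop
vertex -0.864 3.159 -2.016
vertex -1.758 2.774 -1.917
vertex -1.617 3.536 -2.514
endloop
endfacet
facet normal 0.961 0.073 -0.266
outer loop
vertex -0.694 3.733 -1.244
vertex -0.864 3.159 -2.016
vertex -0.96 4.129 -2.098
endloop
endfacet
facet normal 0.510 0.470 0.720
outer loop
vertex -1.483 3.704 -0.666
vertex -0.694 3.733 -1.244
vertex -1.342 4.466 -1.263
endloop
endfacet

endsolid


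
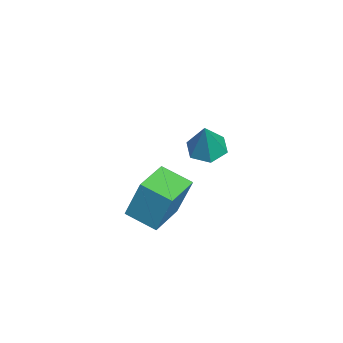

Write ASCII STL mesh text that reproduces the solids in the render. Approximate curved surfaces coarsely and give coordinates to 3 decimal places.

solid 
facet normal -0.911 0.412 -0.023
outer loop
vertex 0.654 0.599 -1.503
vertex 1.276 1.944 -2.023
vertex 0.401 -0.073 -3.54
endloop
endfacet
facet normal -0.396 -0.856 0.332
outer loop
vertex 2.104 -0.844 -3.497
vertex 0.654 0.599 -1.503
vertex 0.401 -0.073 -3.54
endloop
endfacet
facet normal -0.911 0.412 -0.023
outer loop
vertex 0.401 -0.073 -3.54
vertex 1.276 1.944 -2.023
vertex 1.023 1.272 -4.06
endloop
endfacet
facet normal -0.117 -0.311 -0.943
outer loop
vertex 1.023 1.272 -4.06
vertex 2.104 -0.844 -3.497
vertex 0.401 -0.073 -3.54
endloop
endfacet
facet normal 0.117 0.311 0.943
outer loop
vertex 0.654 0.599 -1.503
vertex 2.979 1.173 -1.98
vertex 1.276 1.944 -2.023
endloop
endfacet
facet normal -0.396 -0.856 0.332
outer loop
vertex 2.357 -0.172 -1.46
vertex 0.654 0.599 -1.503
vertex 2.104 -0.844 -3.497
endloop
endfacet
facet normal 0.117 0.311 0.943
outer loop
vertex 2.357 -0.172 -1.46
vertex 2.979 1.173 -1.98
vertex 0.654 0.599 -1.503
endloop
endfacet
facet normal 0.396 0.856 -0.332
outer loop
vertex 1.276 1.944 -2.023
vertex 2.979 1.173 -1.98
vertex 1.023 1.272 -4.06
endloop
endfacet
facet normal -0.117 -0.311 -0.943
outer loop
vertex 2.726 0.501 -4.017
vertex 2.104 -0.844 -3.497
vertex 1.023 1.272 -4.06
endloop
endfacet
facet normal 0.396 0.856 -0.332
outer loop
vertex 1.023 1.272 -4.06
vertex 2.979 1.173 -1.98
vertex 2.726 0.501 -4.017
endloop
endfacet
facet normal 0.911 -0.412 0.023
outer loop
vertex 2.726 0.501 -4.017
vertex 2.357 -0.172 -1.46
vertex 2.104 -0.844 -3.497
endloop
endfacet
facet normal 0.911 -0.412 0.023
outer loop
vertex 2.979 1.173 -1.98
vertex 2.357 -0.172 -1.46
vertex 2.726 0.501 -4.017
endloop
endfacet
facet normal -0.430 0.041 -0.902
outer loop
vertex 3.142 1.904 0.821
vertex 2.624 2.559 1.098
vertex 3.404 2.739 0.734
endloop
endfacet
facet normal 0.951 -0.304 -0.053
outer loop
vertex 3.142 1.904 0.821
vertex 3.404 2.739 0.734
vertex 3.436 2.481 2.802
endloop
endfacet
facet normal -0.430 0.041 -0.902
outer loop
vertex 3.404 2.739 0.734
vertex 2.624 2.559 1.098
vertex 2.886 3.394 1.011
endloop
endfacet
facet normal 0.796 0.603 0.063
outer loop
vertex 3.404 2.739 0.734
vertex 2.886 3.394 1.011
vertex 3.436 2.481 2.802
endloop
endfacet
facet normal -0.429 0.041 -0.902
outer loop
vertex 2.886 3.394 1.011
vertex 2.624 2.559 1.098
vertex 2.105 3.213 1.374
endloop
endfacet
facet normal 0.004 0.891 0.453
outer loop
vertex 2.886 3.394 1.011
vertex 2.105 3.213 1.374
vertex 3.436 2.481 2.802
endloop
endfacet
facet normal -0.430 0.040 -0.902
outer loop
vertex 2.105 3.213 1.374
vertex 2.624 2.559 1.098
vertex 1.843 2.378 1.462
endloop
endfacet
facet normal -0.629 0.274 0.727
outer loop
vertex 2.105 3.213 1.374
vertex 1.843 2.378 1.462
vertex 3.436 2.481 2.802
endloop
endfacet
facet normal -0.430 0.041 -0.902
outer loop
vertex 1.843 2.378 1.462
vertex 2.624 2.559 1.098
vertex 2.362 1.723 1.185
endloop
endfacet
facet normal -0.473 -0.634 0.612
outer loop
vertex 1.843 2.378 1.462
vertex 2.362 1.723 1.185
vertex 3.436 2.481 2.802
endloop
endfacet
facet normal -0.430 0.041 -0.902
outer loop
vertex 2.362 1.723 1.185
vertex 2.624 2.559 1.098
vertex 3.142 1.904 0.821
endloop
endfacet
facet normal 0.317 -0.922 0.221
outer loop
vertex 2.362 1.723 1.185
vertex 3.142 1.904 0.821
vertex 3.436 2.481 2.802
endloop
endfacet

endsolid


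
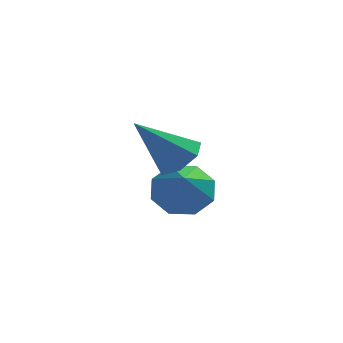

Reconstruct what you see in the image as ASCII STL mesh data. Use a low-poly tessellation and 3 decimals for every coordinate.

solid 
facet normal 0.617 0.255 -0.745
outer loop
vertex 1.218 -1.61 -0.114
vertex 0.801 -1.238 -0.332
vertex 1.234 -1.122 0.066
endloop
endfacet
facet normal 0.517 -0.311 0.797
outer loop
vertex 1.218 -1.61 -0.114
vertex 1.234 -1.122 0.066
vertex -0.081 -1.602 0.732
endloop
endfacet
facet normal 0.617 0.254 -0.745
outer loop
vertex 1.234 -1.122 0.066
vertex 0.801 -1.238 -0.332
vertex 0.924 -0.721 -0.054
endloop
endfacet
facet normal 0.263 0.458 0.849
outer loop
vertex 1.234 -1.122 0.066
vertex 0.924 -0.721 -0.054
vertex -0.081 -1.602 0.732
endloop
endfacet
facet normal 0.617 0.254 -0.745
outer loop
vertex 0.924 -0.721 -0.054
vertex 0.801 -1.238 -0.332
vertex 0.521 -0.71 -0.384
endloop
endfacet
facet normal -0.354 0.814 0.460
outer loop
vertex 0.924 -0.721 -0.054
vertex 0.521 -0.71 -0.384
vertex -0.081 -1.602 0.732
endloop
endfacet
facet normal 0.617 0.254 -0.745
outer loop
vertex 0.521 -0.71 -0.384
vertex 0.801 -1.238 -0.332
vertex 0.329 -1.097 -0.675
endloop
endfacet
facet normal -0.869 0.489 -0.078
outer loop
vertex 0.521 -0.71 -0.384
vertex 0.329 -1.097 -0.675
vertex -0.081 -1.602 0.732
endloop
endfacet
facet normal 0.617 0.255 -0.744
outer loop
vertex 0.329 -1.097 -0.675
vertex 0.801 -1.238 -0.332
vertex 0.493 -1.59 -0.708
endloop
endfacet
facet normal -0.893 -0.273 -0.358
outer loop
vertex 0.329 -1.097 -0.675
vertex 0.493 -1.59 -0.708
vertex -0.081 -1.602 0.732
endloop
endfacet
facet normal 0.618 0.254 -0.744
outer loop
vertex 0.493 -1.59 -0.708
vertex 0.801 -1.238 -0.332
vertex 0.888 -1.818 -0.458
endloop
endfacet
facet normal -0.409 -0.896 -0.171
outer loop
vertex 0.493 -1.59 -0.708
vertex 0.888 -1.818 -0.458
vertex -0.081 -1.602 0.732
endloop
endfacet
facet normal 0.616 0.254 -0.745
outer loop
vertex 0.888 -1.818 -0.458
vertex 0.801 -1.238 -0.332
vertex 1.218 -1.61 -0.114
endloop
endfacet
facet normal 0.218 -0.914 0.343
outer loop
vertex 0.888 -1.818 -0.458
vertex 1.218 -1.61 -0.114
vertex -0.081 -1.602 0.732
endloop
endfacet
facet normal -0.106 0.814 -0.570
outer loop
vertex 1.282 1.294 -2.025
vertex 0.604 1.056 -2.239
vertex 0.864 1.482 -1.679
endloop
endfacet
facet normal 0.664 0.118 0.738
outer loop
vertex 1.282 1.294 -2.025
vertex 0.864 1.482 -1.679
vertex 0.776 -0.256 -1.321
endloop
endfacet
facet normal -0.107 0.815 -0.570
outer loop
vertex 0.864 1.482 -1.679
vertex 0.604 1.056 -2.239
vertex 0.294 1.42 -1.661
endloop
endfacet
facet normal 0.009 0.201 0.979
outer loop
vertex 0.864 1.482 -1.679
vertex 0.294 1.42 -1.661
vertex 0.776 -0.256 -1.321
endloop
endfacet
facet normal -0.108 0.814 -0.571
outer loop
vertex 0.294 1.42 -1.661
vertex 0.604 1.056 -2.239
vertex -0.095 1.144 -1.981
endloop
endfacet
facet normal -0.626 -0.022 0.780
outer loop
vertex 0.294 1.42 -1.661
vertex -0.095 1.144 -1.981
vertex 0.776 -0.256 -1.321
endloop
endfacet
facet normal -0.108 0.815 -0.569
outer loop
vertex -0.095 1.144 -1.981
vertex 0.604 1.056 -2.239
vertex -0.074 0.817 -2.453
endloop
endfacet
facet normal -0.870 -0.422 0.254
outer loop
vertex -0.095 1.144 -1.981
vertex -0.074 0.817 -2.453
vertex 0.776 -0.256 -1.321
endloop
endfacet
facet normal -0.107 0.815 -0.570
outer loop
vertex -0.074 0.817 -2.453
vertex 0.604 1.056 -2.239
vertex 0.344 0.63 -2.799
endloop
endfacet
facet normal -0.579 -0.763 -0.288
outer loop
vertex -0.074 0.817 -2.453
vertex 0.344 0.63 -2.799
vertex 0.776 -0.256 -1.321
endloop
endfacet
facet normal -0.107 0.815 -0.570
outer loop
vertex 0.344 0.63 -2.799
vertex 0.604 1.056 -2.239
vertex 0.914 0.692 -2.817
endloop
endfacet
facet normal 0.075 -0.845 -0.529
outer loop
vertex 0.344 0.63 -2.799
vertex 0.914 0.692 -2.817
vertex 0.776 -0.256 -1.321
endloop
endfacet
facet normal -0.106 0.815 -0.570
outer loop
vertex 0.914 0.692 -2.817
vertex 0.604 1.056 -2.239
vertex 1.303 0.967 -2.496
endloop
endfacet
facet normal 0.711 -0.622 -0.329
outer loop
vertex 0.914 0.692 -2.817
vertex 1.303 0.967 -2.496
vertex 0.776 -0.256 -1.321
endloop
endfacet
facet normal -0.106 0.815 -0.570
outer loop
vertex 1.303 0.967 -2.496
vertex 0.604 1.056 -2.239
vertex 1.282 1.294 -2.025
endloop
endfacet
facet normal 0.955 -0.222 0.197
outer loop
vertex 1.303 0.967 -2.496
vertex 1.282 1.294 -2.025
vertex 0.776 -0.256 -1.321
endloop
endfacet

endsolid


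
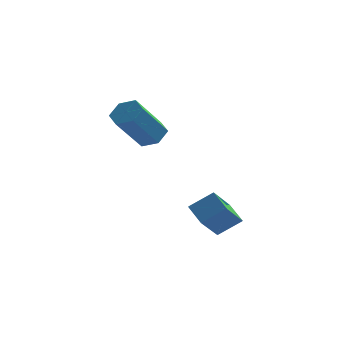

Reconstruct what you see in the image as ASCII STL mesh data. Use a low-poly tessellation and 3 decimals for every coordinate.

solid 
facet normal 0.352 0.570 -0.743
outer loop
vertex 1.568 3.123 1.512
vertex 1.235 3.572 1.699
vertex 1.783 3.505 1.907
endloop
endfacet
facet normal 0.863 -0.506 0.020
outer loop
vertex 1.568 3.123 1.512
vertex 1.783 3.505 1.907
vertex 0.999 2.199 2.714
endloop
endfacet
facet normal 0.863 -0.505 0.021
outer loop
vertex 0.999 2.199 2.714
vertex 1.783 3.505 1.907
vertex 1.213 2.581 3.109
endloop
endfacet
facet normal -0.351 -0.571 0.742
outer loop
vertex 0.999 2.199 2.714
vertex 1.213 2.581 3.109
vertex 0.665 2.648 2.901
endloop
endfacet
facet normal 0.351 0.571 -0.742
outer loop
vertex 1.783 3.505 1.907
vertex 1.235 3.572 1.699
vertex 1.449 3.954 2.094
endloop
endfacet
facet normal 0.746 0.309 0.591
outer loop
vertex 1.783 3.505 1.907
vertex 1.449 3.954 2.094
vertex 1.213 2.581 3.109
endloop
endfacet
facet normal 0.746 0.308 0.590
outer loop
vertex 1.213 2.581 3.109
vertex 1.449 3.954 2.094
vertex 0.88 3.03 3.296
endloop
endfacet
facet normal -0.352 -0.570 0.743
outer loop
vertex 1.213 2.581 3.109
vertex 0.88 3.03 3.296
vertex 0.665 2.648 2.901
endloop
endfacet
facet normal 0.351 0.571 -0.742
outer loop
vertex 1.449 3.954 2.094
vertex 1.235 3.572 1.699
vertex 0.901 4.021 1.886
endloop
endfacet
facet normal -0.117 0.813 0.570
outer loop
vertex 1.449 3.954 2.094
vertex 0.901 4.021 1.886
vertex 0.88 3.03 3.296
endloop
endfacet
facet normal -0.117 0.813 0.570
outer loop
vertex 0.88 3.03 3.296
vertex 0.901 4.021 1.886
vertex 0.332 3.097 3.088
endloop
endfacet
facet normal -0.352 -0.570 0.743
outer loop
vertex 0.88 3.03 3.296
vertex 0.332 3.097 3.088
vertex 0.665 2.648 2.901
endloop
endfacet
facet normal 0.351 0.571 -0.742
outer loop
vertex 0.901 4.021 1.886
vertex 1.235 3.572 1.699
vertex 0.687 3.639 1.491
endloop
endfacet
facet normal -0.863 0.505 -0.021
outer loop
vertex 0.901 4.021 1.886
vertex 0.687 3.639 1.491
vertex 0.332 3.097 3.088
endloop
endfacet
facet normal -0.862 0.506 -0.020
outer loop
vertex 0.332 3.097 3.088
vertex 0.687 3.639 1.491
vertex 0.117 2.715 2.693
endloop
endfacet
facet normal -0.352 -0.570 0.743
outer loop
vertex 0.332 3.097 3.088
vertex 0.117 2.715 2.693
vertex 0.665 2.648 2.901
endloop
endfacet
facet normal 0.352 0.570 -0.743
outer loop
vertex 0.687 3.639 1.491
vertex 1.235 3.572 1.699
vertex 1.02 3.19 1.304
endloop
endfacet
facet normal -0.746 -0.308 -0.590
outer loop
vertex 0.687 3.639 1.491
vertex 1.02 3.19 1.304
vertex 0.117 2.715 2.693
endloop
endfacet
facet normal -0.746 -0.309 -0.590
outer loop
vertex 0.117 2.715 2.693
vertex 1.02 3.19 1.304
vertex 0.451 2.266 2.506
endloop
endfacet
facet normal -0.351 -0.571 0.742
outer loop
vertex 0.117 2.715 2.693
vertex 0.451 2.266 2.506
vertex 0.665 2.648 2.901
endloop
endfacet
facet normal 0.352 0.570 -0.743
outer loop
vertex 1.02 3.19 1.304
vertex 1.235 3.572 1.699
vertex 1.568 3.123 1.512
endloop
endfacet
facet normal 0.117 -0.813 -0.570
outer loop
vertex 1.02 3.19 1.304
vertex 1.568 3.123 1.512
vertex 0.451 2.266 2.506
endloop
endfacet
facet normal 0.117 -0.813 -0.570
outer loop
vertex 0.451 2.266 2.506
vertex 1.568 3.123 1.512
vertex 0.999 2.199 2.714
endloop
endfacet
facet normal -0.351 -0.571 0.742
outer loop
vertex 0.451 2.266 2.506
vertex 0.999 2.199 2.714
vertex 0.665 2.648 2.901
endloop
endfacet
facet normal -0.761 -0.286 -0.583
outer loop
vertex 2.812 1.769 -0.557
vertex 3.128 2.678 -1.416
vertex 3.329 1.21 -0.957
endloop
endfacet
facet normal -0.245 -0.704 0.667
outer loop
vertex 4.052 1.482 -0.404
vertex 2.812 1.769 -0.557
vertex 3.329 1.21 -0.957
endloop
endfacet
facet normal -0.761 -0.286 -0.582
outer loop
vertex 3.329 1.21 -0.957
vertex 3.128 2.678 -1.416
vertex 3.645 2.119 -1.817
endloop
endfacet
facet normal 0.601 -0.650 -0.466
outer loop
vertex 3.645 2.119 -1.817
vertex 4.052 1.482 -0.404
vertex 3.329 1.21 -0.957
endloop
endfacet
facet normal -0.601 0.649 0.466
outer loop
vertex 2.812 1.769 -0.557
vertex 3.851 2.95 -0.863
vertex 3.128 2.678 -1.416
endloop
endfacet
facet normal -0.245 -0.705 0.666
outer loop
vertex 3.535 2.041 -0.003
vertex 2.812 1.769 -0.557
vertex 4.052 1.482 -0.404
endloop
endfacet
facet normal -0.601 0.649 0.466
outer loop
vertex 3.535 2.041 -0.003
vertex 3.851 2.95 -0.863
vertex 2.812 1.769 -0.557
endloop
endfacet
facet normal 0.245 0.704 -0.666
outer loop
vertex 3.128 2.678 -1.416
vertex 3.851 2.95 -0.863
vertex 3.645 2.119 -1.817
endloop
endfacet
facet normal 0.601 -0.649 -0.466
outer loop
vertex 4.368 2.391 -1.263
vertex 4.052 1.482 -0.404
vertex 3.645 2.119 -1.817
endloop
endfacet
facet normal 0.246 0.704 -0.666
outer loop
vertex 3.645 2.119 -1.817
vertex 3.851 2.95 -0.863
vertex 4.368 2.391 -1.263
endloop
endfacet
facet normal 0.761 0.286 0.582
outer loop
vertex 4.368 2.391 -1.263
vertex 3.535 2.041 -0.003
vertex 4.052 1.482 -0.404
endloop
endfacet
facet normal 0.761 0.287 0.582
outer loop
vertex 3.851 2.95 -0.863
vertex 3.535 2.041 -0.003
vertex 4.368 2.391 -1.263
endloop
endfacet

endsolid


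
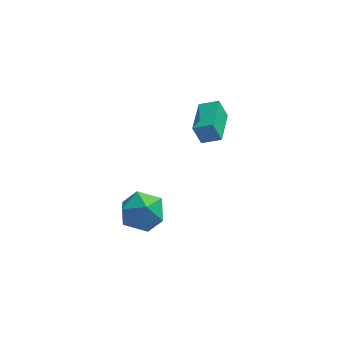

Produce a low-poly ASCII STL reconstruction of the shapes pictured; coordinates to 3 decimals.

solid 
facet normal -0.913 0.108 -0.392
outer loop
vertex 1.778 2.087 3.582
vertex 2.048 3.923 3.457
vertex 2.177 1.963 2.619
endloop
endfacet
facet normal -0.146 -0.987 0.067
outer loop
vertex 3.072 1.857 3.003
vertex 1.778 2.087 3.582
vertex 2.177 1.963 2.619
endloop
endfacet
facet normal -0.913 0.108 -0.392
outer loop
vertex 2.177 1.963 2.619
vertex 2.048 3.923 3.457
vertex 2.447 3.799 2.494
endloop
endfacet
facet normal 0.380 -0.118 -0.918
outer loop
vertex 2.447 3.799 2.494
vertex 3.072 1.857 3.003
vertex 2.177 1.963 2.619
endloop
endfacet
facet normal -0.380 0.118 0.918
outer loop
vertex 1.778 2.087 3.582
vertex 2.943 3.817 3.841
vertex 2.048 3.923 3.457
endloop
endfacet
facet normal -0.146 -0.987 0.067
outer loop
vertex 2.673 1.981 3.966
vertex 1.778 2.087 3.582
vertex 3.072 1.857 3.003
endloop
endfacet
facet normal -0.380 0.118 0.918
outer loop
vertex 2.673 1.981 3.966
vertex 2.943 3.817 3.841
vertex 1.778 2.087 3.582
endloop
endfacet
facet normal 0.146 0.987 -0.067
outer loop
vertex 2.048 3.923 3.457
vertex 2.943 3.817 3.841
vertex 2.447 3.799 2.494
endloop
endfacet
facet normal 0.380 -0.118 -0.918
outer loop
vertex 3.342 3.693 2.878
vertex 3.072 1.857 3.003
vertex 2.447 3.799 2.494
endloop
endfacet
facet normal 0.146 0.987 -0.067
outer loop
vertex 2.447 3.799 2.494
vertex 2.943 3.817 3.841
vertex 3.342 3.693 2.878
endloop
endfacet
facet normal 0.913 -0.108 0.392
outer loop
vertex 3.342 3.693 2.878
vertex 2.673 1.981 3.966
vertex 3.072 1.857 3.003
endloop
endfacet
facet normal 0.913 -0.108 0.392
outer loop
vertex 2.943 3.817 3.841
vertex 2.673 1.981 3.966
vertex 3.342 3.693 2.878
endloop
endfacet
facet normal -0.313 -0.749 0.584
outer loop
vertex -1.119 -2.639 2.766
vertex -0.434 -3.339 2.234
vertex -0.077 -2.787 3.134
endloop
endfacet
facet normal -0.346 -0.127 0.930
outer loop
vertex -1.119 -2.639 2.766
vertex -0.077 -2.787 3.134
vertex -0.519 -1.764 3.109
endloop
endfacet
facet normal -0.770 0.310 0.557
outer loop
vertex -1.119 -2.639 2.766
vertex -0.519 -1.764 3.109
vertex -1.149 -1.684 2.193
endloop
endfacet
facet normal -0.999 -0.043 -0.020
outer loop
vertex -1.119 -2.639 2.766
vertex -1.149 -1.684 2.193
vertex -1.096 -2.657 1.652
endloop
endfacet
facet normal -0.716 -0.698 -0.004
outer loop
vertex -1.119 -2.639 2.766
vertex -1.096 -2.657 1.652
vertex -0.434 -3.339 2.234
endloop
endfacet
facet normal 0.309 0.156 0.938
outer loop
vertex -0.519 -1.764 3.109
vertex -0.077 -2.787 3.134
vertex 0.536 -1.923 2.788
endloop
endfacet
facet normal 0.364 -0.851 0.378
outer loop
vertex -0.077 -2.787 3.134
vertex -0.434 -3.339 2.234
vertex 0.589 -2.896 2.247
endloop
endfacet
facet normal -0.290 -0.768 -0.571
outer loop
vertex -0.434 -3.339 2.234
vertex -1.096 -2.657 1.652
vertex -0.041 -2.816 1.331
endloop
endfacet
facet normal -0.747 0.291 -0.597
outer loop
vertex -1.096 -2.657 1.652
vertex -1.149 -1.684 2.193
vertex -0.483 -1.793 1.306
endloop
endfacet
facet normal -0.378 0.863 0.335
outer loop
vertex -1.149 -1.684 2.193
vertex -0.519 -1.764 3.109
vertex -0.126 -1.241 2.206
endloop
endfacet
facet normal 0.999 0.043 0.020
outer loop
vertex 0.559 -1.941 1.674
vertex 0.536 -1.923 2.788
vertex 0.589 -2.896 2.247
endloop
endfacet
facet normal 0.770 -0.310 -0.557
outer loop
vertex 0.559 -1.941 1.674
vertex 0.589 -2.896 2.247
vertex -0.041 -2.816 1.331
endloop
endfacet
facet normal 0.346 0.127 -0.930
outer loop
vertex 0.559 -1.941 1.674
vertex -0.041 -2.816 1.331
vertex -0.483 -1.793 1.306
endloop
endfacet
facet normal 0.313 0.749 -0.584
outer loop
vertex 0.559 -1.941 1.674
vertex -0.483 -1.793 1.306
vertex -0.126 -1.241 2.206
endloop
endfacet
facet normal 0.716 0.698 0.004
outer loop
vertex 0.559 -1.941 1.674
vertex -0.126 -1.241 2.206
vertex 0.536 -1.923 2.788
endloop
endfacet
facet normal 0.747 -0.291 0.597
outer loop
vertex 0.589 -2.896 2.247
vertex 0.536 -1.923 2.788
vertex -0.077 -2.787 3.134
endloop
endfacet
facet normal 0.378 -0.863 -0.335
outer loop
vertex -0.041 -2.816 1.331
vertex 0.589 -2.896 2.247
vertex -0.434 -3.339 2.234
endloop
endfacet
facet normal -0.309 -0.156 -0.938
outer loop
vertex -0.483 -1.793 1.306
vertex -0.041 -2.816 1.331
vertex -1.096 -2.657 1.652
endloop
endfacet
facet normal -0.364 0.851 -0.378
outer loop
vertex -0.126 -1.241 2.206
vertex -0.483 -1.793 1.306
vertex -1.149 -1.684 2.193
endloop
endfacet
facet normal 0.290 0.768 0.571
outer loop
vertex 0.536 -1.923 2.788
vertex -0.126 -1.241 2.206
vertex -0.519 -1.764 3.109
endloop
endfacet

endsolid


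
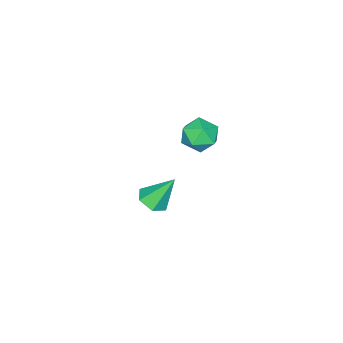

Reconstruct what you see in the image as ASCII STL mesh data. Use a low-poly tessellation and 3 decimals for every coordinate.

solid 
facet normal -0.415 0.908 -0.063
outer loop
vertex 1.112 -1.228 3.499
vertex 1.066 -1.203 4.16
vertex 1.609 -0.976 3.857
endloop
endfacet
facet normal 0.033 0.795 -0.606
outer loop
vertex 1.112 -1.228 3.499
vertex 1.609 -0.976 3.857
vertex 1.739 -1.373 3.343
endloop
endfacet
facet normal -0.189 0.215 -0.958
outer loop
vertex 1.112 -1.228 3.499
vertex 1.739 -1.373 3.343
vertex 1.276 -1.847 3.328
endloop
endfacet
facet normal -0.775 -0.031 -0.632
outer loop
vertex 1.112 -1.228 3.499
vertex 1.276 -1.847 3.328
vertex 0.86 -1.741 3.833
endloop
endfacet
facet normal -0.914 0.398 -0.079
outer loop
vertex 1.112 -1.228 3.499
vertex 0.86 -1.741 3.833
vertex 1.066 -1.203 4.16
endloop
endfacet
facet normal 0.679 0.654 -0.334
outer loop
vertex 1.739 -1.373 3.343
vertex 1.609 -0.976 3.857
vertex 2.08 -1.439 3.907
endloop
endfacet
facet normal -0.047 0.838 0.544
outer loop
vertex 1.609 -0.976 3.857
vertex 1.066 -1.203 4.16
vertex 1.664 -1.333 4.412
endloop
endfacet
facet normal -0.855 0.012 0.518
outer loop
vertex 1.066 -1.203 4.16
vertex 0.86 -1.741 3.833
vertex 1.201 -1.807 4.397
endloop
endfacet
facet normal -0.629 -0.681 -0.375
outer loop
vertex 0.86 -1.741 3.833
vertex 1.276 -1.847 3.328
vertex 1.331 -2.204 3.883
endloop
endfacet
facet normal 0.319 -0.283 -0.904
outer loop
vertex 1.276 -1.847 3.328
vertex 1.739 -1.373 3.343
vertex 1.874 -1.977 3.58
endloop
endfacet
facet normal 0.775 0.031 0.632
outer loop
vertex 1.828 -1.952 4.241
vertex 2.08 -1.439 3.907
vertex 1.664 -1.333 4.412
endloop
endfacet
facet normal 0.189 -0.215 0.958
outer loop
vertex 1.828 -1.952 4.241
vertex 1.664 -1.333 4.412
vertex 1.201 -1.807 4.397
endloop
endfacet
facet normal -0.033 -0.795 0.606
outer loop
vertex 1.828 -1.952 4.241
vertex 1.201 -1.807 4.397
vertex 1.331 -2.204 3.883
endloop
endfacet
facet normal 0.415 -0.908 0.063
outer loop
vertex 1.828 -1.952 4.241
vertex 1.331 -2.204 3.883
vertex 1.874 -1.977 3.58
endloop
endfacet
facet normal 0.914 -0.398 0.079
outer loop
vertex 1.828 -1.952 4.241
vertex 1.874 -1.977 3.58
vertex 2.08 -1.439 3.907
endloop
endfacet
facet normal 0.629 0.681 0.375
outer loop
vertex 1.664 -1.333 4.412
vertex 2.08 -1.439 3.907
vertex 1.609 -0.976 3.857
endloop
endfacet
facet normal -0.319 0.283 0.904
outer loop
vertex 1.201 -1.807 4.397
vertex 1.664 -1.333 4.412
vertex 1.066 -1.203 4.16
endloop
endfacet
facet normal -0.679 -0.654 0.334
outer loop
vertex 1.331 -2.204 3.883
vertex 1.201 -1.807 4.397
vertex 0.86 -1.741 3.833
endloop
endfacet
facet normal 0.047 -0.838 -0.544
outer loop
vertex 1.874 -1.977 3.58
vertex 1.331 -2.204 3.883
vertex 1.276 -1.847 3.328
endloop
endfacet
facet normal 0.855 -0.012 -0.518
outer loop
vertex 2.08 -1.439 3.907
vertex 1.874 -1.977 3.58
vertex 1.739 -1.373 3.343
endloop
endfacet
facet normal 0.283 -0.461 -0.841
outer loop
vertex 1.827 -3.603 -0.171
vertex 1.351 -3.424 -0.429
vertex 1.822 -3.104 -0.446
endloop
endfacet
facet normal 0.793 0.300 0.530
outer loop
vertex 1.827 -3.603 -0.171
vertex 1.822 -3.104 -0.446
vertex 0.989 -2.836 0.649
endloop
endfacet
facet normal 0.282 -0.460 -0.842
outer loop
vertex 1.822 -3.104 -0.446
vertex 1.351 -3.424 -0.429
vertex 1.346 -2.925 -0.703
endloop
endfacet
facet normal 0.339 0.940 0.028
outer loop
vertex 1.822 -3.104 -0.446
vertex 1.346 -2.925 -0.703
vertex 0.989 -2.836 0.649
endloop
endfacet
facet normal 0.282 -0.460 -0.842
outer loop
vertex 1.346 -2.925 -0.703
vertex 1.351 -3.424 -0.429
vertex 0.875 -3.245 -0.686
endloop
endfacet
facet normal -0.556 0.807 -0.200
outer loop
vertex 1.346 -2.925 -0.703
vertex 0.875 -3.245 -0.686
vertex 0.989 -2.836 0.649
endloop
endfacet
facet normal 0.282 -0.459 -0.842
outer loop
vertex 0.875 -3.245 -0.686
vertex 1.351 -3.424 -0.429
vertex 0.88 -3.745 -0.412
endloop
endfacet
facet normal -0.997 0.031 0.075
outer loop
vertex 0.875 -3.245 -0.686
vertex 0.88 -3.745 -0.412
vertex 0.989 -2.836 0.649
endloop
endfacet
facet normal 0.283 -0.460 -0.842
outer loop
vertex 0.88 -3.745 -0.412
vertex 1.351 -3.424 -0.429
vertex 1.356 -3.924 -0.154
endloop
endfacet
facet normal -0.543 -0.610 0.578
outer loop
vertex 0.88 -3.745 -0.412
vertex 1.356 -3.924 -0.154
vertex 0.989 -2.836 0.649
endloop
endfacet
facet normal 0.283 -0.460 -0.842
outer loop
vertex 1.356 -3.924 -0.154
vertex 1.351 -3.424 -0.429
vertex 1.827 -3.603 -0.171
endloop
endfacet
facet normal 0.353 -0.476 0.806
outer loop
vertex 1.356 -3.924 -0.154
vertex 1.827 -3.603 -0.171
vertex 0.989 -2.836 0.649
endloop
endfacet

endsolid
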